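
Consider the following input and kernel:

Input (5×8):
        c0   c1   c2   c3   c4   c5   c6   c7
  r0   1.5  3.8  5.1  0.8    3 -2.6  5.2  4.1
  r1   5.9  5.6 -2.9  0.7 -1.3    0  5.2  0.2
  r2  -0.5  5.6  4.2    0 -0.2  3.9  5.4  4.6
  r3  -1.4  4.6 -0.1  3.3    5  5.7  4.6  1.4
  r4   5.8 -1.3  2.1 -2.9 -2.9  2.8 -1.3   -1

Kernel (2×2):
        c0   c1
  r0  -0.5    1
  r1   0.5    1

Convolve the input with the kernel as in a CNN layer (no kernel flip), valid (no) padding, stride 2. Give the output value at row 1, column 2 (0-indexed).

12.2

The receptive field on the input at this output position is [-0.2 3.9 / 5 5.7]. Elementwise product with the kernel and sum: -0.2·-0.5 + 3.9·1 + 5·0.5 + 5.7·1.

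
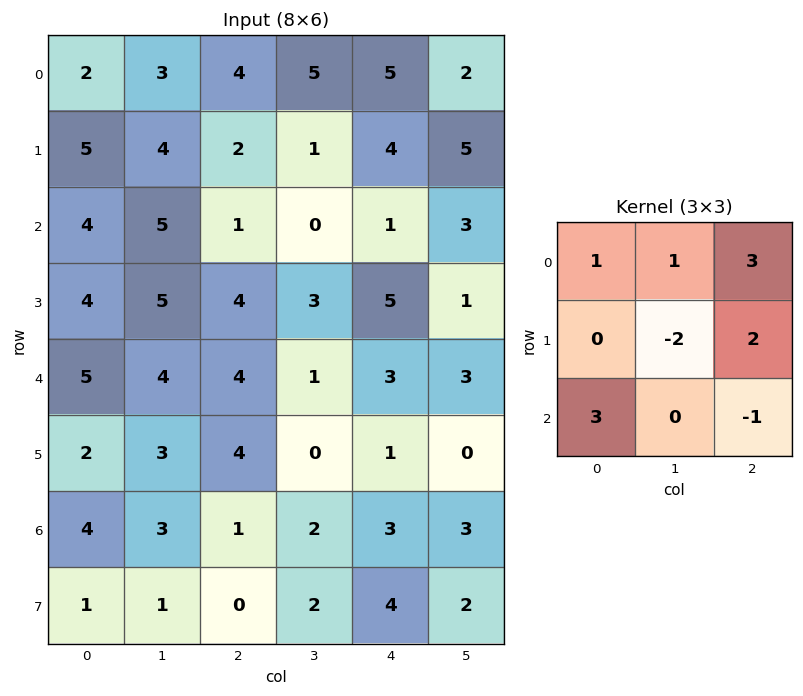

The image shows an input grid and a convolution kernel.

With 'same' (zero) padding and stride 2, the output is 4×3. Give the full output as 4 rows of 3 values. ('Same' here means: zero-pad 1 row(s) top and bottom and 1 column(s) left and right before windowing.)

Output[0,0]: The receptive field on the zero-padded input at this output position is [0 0 0 / 0 2 3 / 0 5 4]. Elementwise product with the kernel and sum: 0·1 + 0·1 + 0·3 + 2·-2 + 3·2 + 0·3 + 4·-1.

-2 13 -8
14 19 32
14 21 11
8 10 5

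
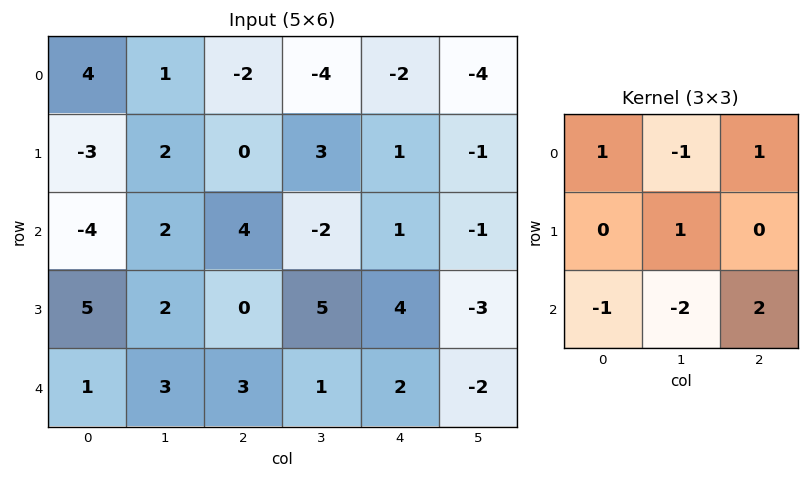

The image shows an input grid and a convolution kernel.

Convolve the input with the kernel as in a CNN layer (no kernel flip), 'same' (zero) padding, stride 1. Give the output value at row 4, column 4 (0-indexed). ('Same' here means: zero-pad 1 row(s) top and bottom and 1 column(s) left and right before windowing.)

The receptive field on the zero-padded input at this output position is [5 4 -3 / 1 2 -2 / 0 0 0]. Elementwise product with the kernel and sum: 5·1 + 4·-1 + -3·1 + 2·1 + 0·-1 + 0·-2 + 0·2.

0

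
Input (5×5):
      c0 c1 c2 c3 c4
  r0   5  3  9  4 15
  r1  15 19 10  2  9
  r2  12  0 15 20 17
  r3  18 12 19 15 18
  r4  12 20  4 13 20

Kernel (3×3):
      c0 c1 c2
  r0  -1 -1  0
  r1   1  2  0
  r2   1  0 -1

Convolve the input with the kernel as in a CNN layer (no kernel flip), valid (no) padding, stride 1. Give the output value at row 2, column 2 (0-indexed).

-2

The receptive field on the input at this output position is [15 20 17 / 19 15 18 / 4 13 20]. Elementwise product with the kernel and sum: 15·-1 + 20·-1 + 19·1 + 15·2 + 4·1 + 20·-1.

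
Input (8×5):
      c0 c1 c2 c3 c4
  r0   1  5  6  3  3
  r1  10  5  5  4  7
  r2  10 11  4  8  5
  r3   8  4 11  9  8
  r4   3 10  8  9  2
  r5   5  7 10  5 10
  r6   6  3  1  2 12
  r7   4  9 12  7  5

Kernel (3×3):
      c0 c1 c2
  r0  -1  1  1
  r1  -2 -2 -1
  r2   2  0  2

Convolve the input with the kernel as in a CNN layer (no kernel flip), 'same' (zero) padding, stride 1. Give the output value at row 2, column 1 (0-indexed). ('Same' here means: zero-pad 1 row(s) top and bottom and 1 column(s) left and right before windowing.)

The receptive field on the zero-padded input at this output position is [10 5 5 / 10 11 4 / 8 4 11]. Elementwise product with the kernel and sum: 10·-1 + 5·1 + 5·1 + 10·-2 + 11·-2 + 4·-1 + 8·2 + 11·2.

-8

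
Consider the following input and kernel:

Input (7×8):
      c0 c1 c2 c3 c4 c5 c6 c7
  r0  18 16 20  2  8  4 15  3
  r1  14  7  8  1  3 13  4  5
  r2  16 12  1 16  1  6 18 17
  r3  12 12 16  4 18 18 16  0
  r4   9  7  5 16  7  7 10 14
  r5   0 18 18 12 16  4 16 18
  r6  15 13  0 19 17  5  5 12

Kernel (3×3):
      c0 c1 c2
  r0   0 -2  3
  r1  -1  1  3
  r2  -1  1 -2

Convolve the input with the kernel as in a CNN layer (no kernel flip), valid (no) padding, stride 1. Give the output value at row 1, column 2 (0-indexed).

The receptive field on the input at this output position is [8 1 3 / 1 16 1 / 16 4 18]. Elementwise product with the kernel and sum: 1·-2 + 3·3 + 1·-1 + 16·1 + 1·3 + 16·-1 + 4·1 + 18·-2.

-23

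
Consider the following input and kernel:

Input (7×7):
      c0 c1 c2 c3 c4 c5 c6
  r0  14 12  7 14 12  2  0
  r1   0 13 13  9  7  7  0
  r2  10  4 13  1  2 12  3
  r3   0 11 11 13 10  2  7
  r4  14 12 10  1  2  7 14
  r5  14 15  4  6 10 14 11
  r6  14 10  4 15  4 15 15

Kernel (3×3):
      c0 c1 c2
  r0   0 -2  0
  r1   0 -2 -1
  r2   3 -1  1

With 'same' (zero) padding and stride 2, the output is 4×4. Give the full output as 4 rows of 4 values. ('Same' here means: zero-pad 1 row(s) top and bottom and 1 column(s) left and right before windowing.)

-27 7 1 21
-13 -18 1 -7
-39 4 -9 -11
-66 -31 -43 -52

Output[0,0]: The receptive field on the zero-padded input at this output position is [0 0 0 / 0 14 12 / 0 0 13]. Elementwise product with the kernel and sum: 0·-2 + 14·-2 + 12·-1 + 0·3 + 0·-1 + 13·1.
Output[0,1]: The receptive field on the zero-padded input at this output position is [0 0 0 / 12 7 14 / 13 13 9]. Elementwise product with the kernel and sum: 0·-2 + 7·-2 + 14·-1 + 13·3 + 13·-1 + 9·1.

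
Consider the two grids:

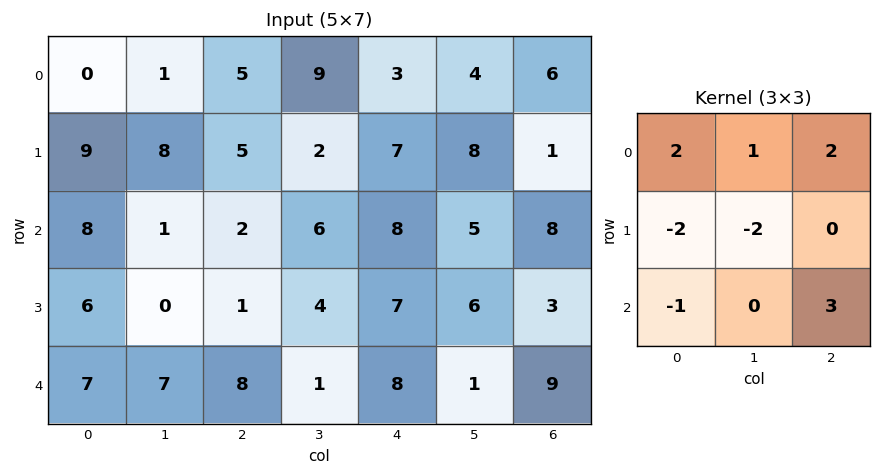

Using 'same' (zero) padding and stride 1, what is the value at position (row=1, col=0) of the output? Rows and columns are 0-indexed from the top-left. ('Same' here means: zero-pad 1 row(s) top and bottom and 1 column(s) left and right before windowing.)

The receptive field on the zero-padded input at this output position is [0 0 1 / 0 9 8 / 0 8 1]. Elementwise product with the kernel and sum: 0·2 + 0·1 + 1·2 + 0·-2 + 9·-2 + 0·-1 + 1·3.

-13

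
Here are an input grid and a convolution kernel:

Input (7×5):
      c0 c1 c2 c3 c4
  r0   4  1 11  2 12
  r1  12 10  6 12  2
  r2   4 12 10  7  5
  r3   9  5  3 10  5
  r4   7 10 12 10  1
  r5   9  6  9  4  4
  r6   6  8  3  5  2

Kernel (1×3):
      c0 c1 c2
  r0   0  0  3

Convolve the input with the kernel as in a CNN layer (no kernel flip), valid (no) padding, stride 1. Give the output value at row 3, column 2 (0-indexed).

The receptive field on the input at this output position is [3 10 5]. Elementwise product with the kernel and sum: 5·3.

15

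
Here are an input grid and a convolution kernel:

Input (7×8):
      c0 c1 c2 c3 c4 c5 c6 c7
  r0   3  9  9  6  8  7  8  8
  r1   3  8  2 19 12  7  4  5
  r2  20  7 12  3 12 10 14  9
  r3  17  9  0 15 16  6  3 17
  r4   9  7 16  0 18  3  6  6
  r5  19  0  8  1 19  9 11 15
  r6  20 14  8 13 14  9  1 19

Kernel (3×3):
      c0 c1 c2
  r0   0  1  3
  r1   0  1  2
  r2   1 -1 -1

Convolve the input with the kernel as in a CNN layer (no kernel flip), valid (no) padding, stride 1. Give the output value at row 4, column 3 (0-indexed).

The receptive field on the input at this output position is [0 18 3 / 1 19 9 / 13 14 9]. Elementwise product with the kernel and sum: 18·1 + 3·3 + 19·1 + 9·2 + 13·1 + 14·-1 + 9·-1.

54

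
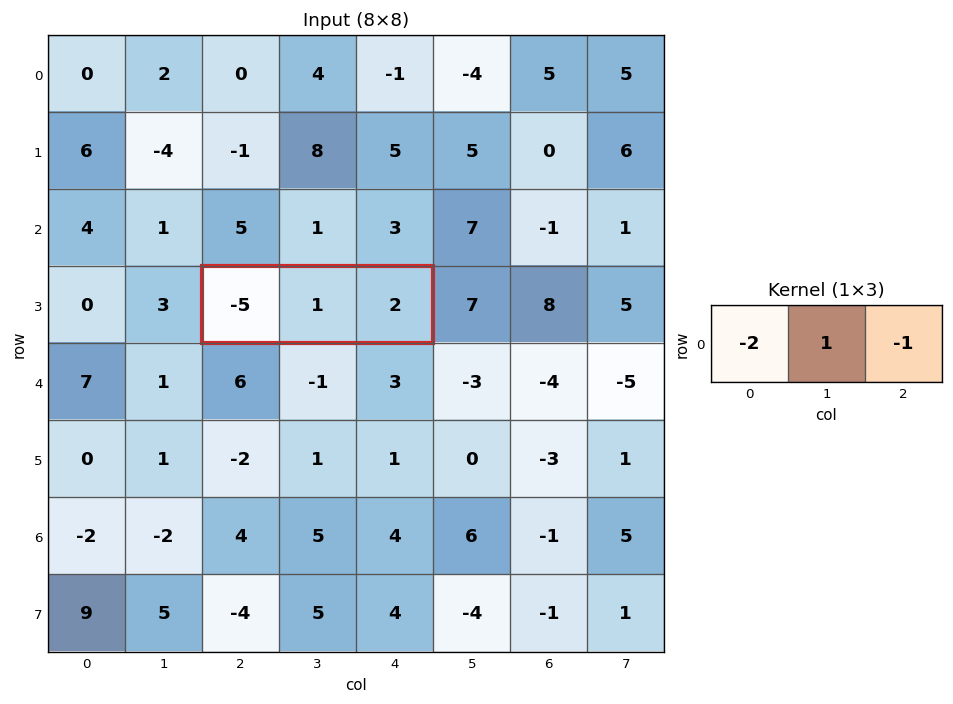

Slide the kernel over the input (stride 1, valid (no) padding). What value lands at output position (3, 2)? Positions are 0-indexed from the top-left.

The receptive field on the input at this output position is [-5 1 2]. Elementwise product with the kernel and sum: -5·-2 + 1·1 + 2·-1.

9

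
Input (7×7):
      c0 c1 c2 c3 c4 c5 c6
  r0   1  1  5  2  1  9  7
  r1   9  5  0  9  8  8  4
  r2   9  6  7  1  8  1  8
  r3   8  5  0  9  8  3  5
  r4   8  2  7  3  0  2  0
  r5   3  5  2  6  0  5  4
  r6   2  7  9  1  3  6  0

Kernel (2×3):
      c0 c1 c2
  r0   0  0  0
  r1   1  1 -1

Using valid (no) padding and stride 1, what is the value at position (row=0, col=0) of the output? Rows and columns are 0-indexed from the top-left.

The receptive field on the input at this output position is [1 1 5 / 9 5 0]. Elementwise product with the kernel and sum: 9·1 + 5·1 + 0·-1.

14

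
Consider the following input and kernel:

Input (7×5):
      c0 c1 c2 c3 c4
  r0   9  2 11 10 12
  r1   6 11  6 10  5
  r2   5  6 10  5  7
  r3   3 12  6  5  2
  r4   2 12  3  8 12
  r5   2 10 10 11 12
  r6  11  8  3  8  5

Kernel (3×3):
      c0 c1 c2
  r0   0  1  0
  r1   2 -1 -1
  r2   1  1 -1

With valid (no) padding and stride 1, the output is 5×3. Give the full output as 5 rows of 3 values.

Output[0,0]: The receptive field on the input at this output position is [9 2 11 / 6 11 6 / 5 6 10]. Elementwise product with the kernel and sum: 2·1 + 6·2 + 11·-1 + 6·-1 + 5·1 + 6·1 + 10·-1.
Output[0,1]: The receptive field on the input at this output position is [2 11 10 / 11 6 10 / 6 10 5]. Elementwise product with the kernel and sum: 11·1 + 11·2 + 6·-1 + 10·-1 + 6·1 + 10·1 + 5·-1.

-2 28 15
14 16 27
5 30 9
3 28 0
12 5 11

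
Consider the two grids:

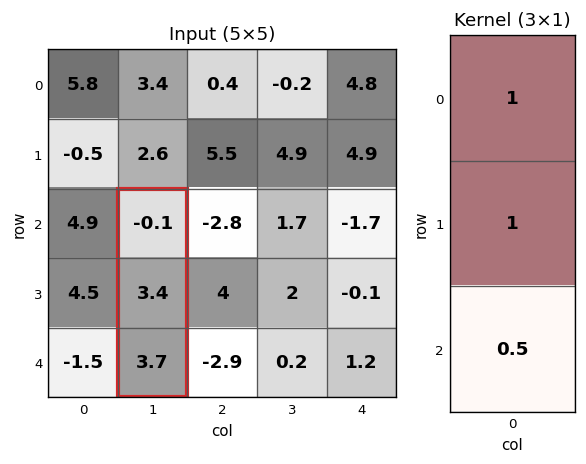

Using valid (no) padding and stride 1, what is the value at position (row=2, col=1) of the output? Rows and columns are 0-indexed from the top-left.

The receptive field on the input at this output position is [-0.1 / 3.4 / 3.7]. Elementwise product with the kernel and sum: -0.1·1 + 3.4·1 + 3.7·0.5.

5.15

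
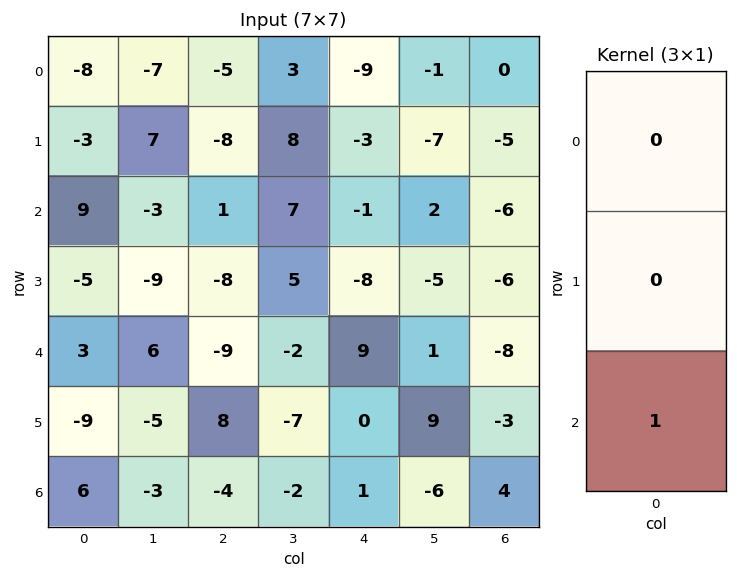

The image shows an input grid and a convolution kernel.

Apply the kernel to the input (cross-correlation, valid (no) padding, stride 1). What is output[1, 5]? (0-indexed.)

-5

The receptive field on the input at this output position is [-7 / 2 / -5]. Elementwise product with the kernel and sum: -5·1.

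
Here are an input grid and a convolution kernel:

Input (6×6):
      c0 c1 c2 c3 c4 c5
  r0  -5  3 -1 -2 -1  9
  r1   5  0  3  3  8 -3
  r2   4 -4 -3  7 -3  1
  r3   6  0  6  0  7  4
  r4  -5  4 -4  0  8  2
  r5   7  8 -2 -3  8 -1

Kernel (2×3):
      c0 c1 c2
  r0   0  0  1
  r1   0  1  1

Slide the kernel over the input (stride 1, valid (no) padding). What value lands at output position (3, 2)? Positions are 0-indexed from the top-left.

15

The receptive field on the input at this output position is [6 0 7 / -4 0 8]. Elementwise product with the kernel and sum: 7·1 + 0·1 + 8·1.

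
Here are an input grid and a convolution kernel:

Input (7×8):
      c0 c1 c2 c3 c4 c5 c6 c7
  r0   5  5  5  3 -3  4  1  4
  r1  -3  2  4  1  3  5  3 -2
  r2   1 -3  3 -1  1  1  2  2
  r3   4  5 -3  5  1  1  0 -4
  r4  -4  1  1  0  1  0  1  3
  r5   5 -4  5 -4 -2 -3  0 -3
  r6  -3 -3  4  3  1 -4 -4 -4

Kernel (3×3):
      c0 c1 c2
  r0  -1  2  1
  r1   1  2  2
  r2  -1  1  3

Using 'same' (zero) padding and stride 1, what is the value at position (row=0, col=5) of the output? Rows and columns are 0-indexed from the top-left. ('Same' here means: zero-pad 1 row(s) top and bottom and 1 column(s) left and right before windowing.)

The receptive field on the zero-padded input at this output position is [0 0 0 / -3 4 1 / 3 5 3]. Elementwise product with the kernel and sum: 0·-1 + 0·2 + 0·1 + -3·1 + 4·2 + 1·2 + 3·-1 + 5·1 + 3·3.

18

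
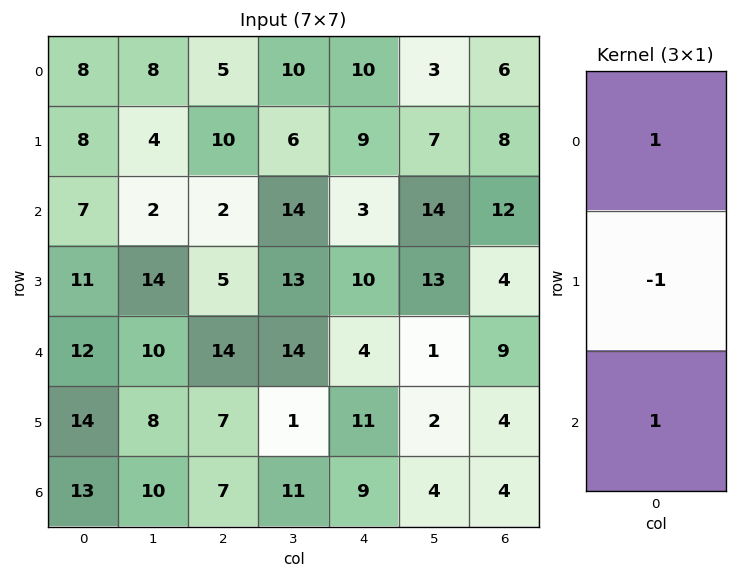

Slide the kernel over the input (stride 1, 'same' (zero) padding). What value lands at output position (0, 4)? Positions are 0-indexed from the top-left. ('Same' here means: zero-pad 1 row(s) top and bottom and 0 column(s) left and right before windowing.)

-1

The receptive field on the zero-padded input at this output position is [0 / 10 / 9]. Elementwise product with the kernel and sum: 0·1 + 10·-1 + 9·1.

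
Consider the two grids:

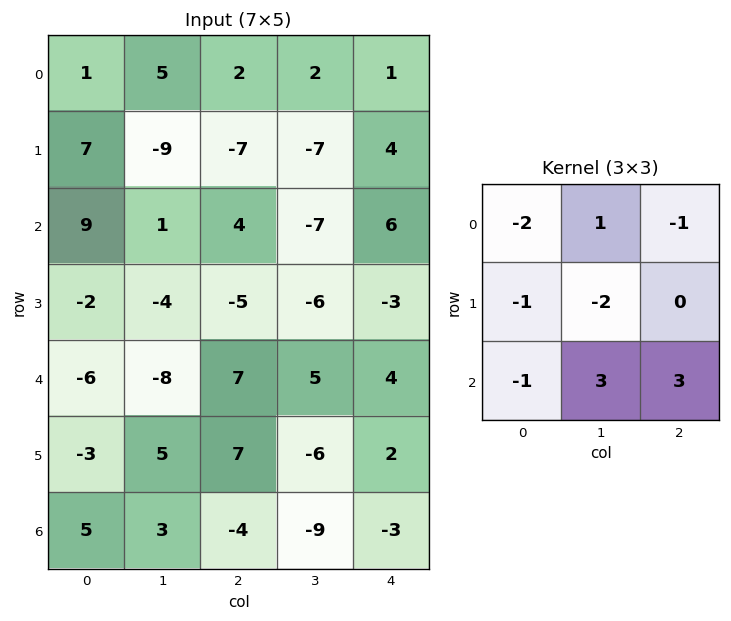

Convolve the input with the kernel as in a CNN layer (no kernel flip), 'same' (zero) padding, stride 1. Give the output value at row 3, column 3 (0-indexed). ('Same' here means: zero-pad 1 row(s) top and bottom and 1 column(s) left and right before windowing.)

16

The receptive field on the zero-padded input at this output position is [4 -7 6 / -5 -6 -3 / 7 5 4]. Elementwise product with the kernel and sum: 4·-2 + -7·1 + 6·-1 + -5·-1 + -6·-2 + 7·-1 + 5·3 + 4·3.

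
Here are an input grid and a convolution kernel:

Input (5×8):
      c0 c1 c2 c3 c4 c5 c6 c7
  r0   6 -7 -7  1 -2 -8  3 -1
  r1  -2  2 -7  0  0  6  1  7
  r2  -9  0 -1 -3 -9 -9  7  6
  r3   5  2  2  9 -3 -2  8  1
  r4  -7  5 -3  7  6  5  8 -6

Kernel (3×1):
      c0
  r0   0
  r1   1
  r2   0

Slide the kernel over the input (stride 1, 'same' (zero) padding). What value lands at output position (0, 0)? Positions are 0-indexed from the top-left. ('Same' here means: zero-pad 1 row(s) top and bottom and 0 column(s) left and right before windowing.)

The receptive field on the zero-padded input at this output position is [0 / 6 / -2]. Elementwise product with the kernel and sum: 6·1.

6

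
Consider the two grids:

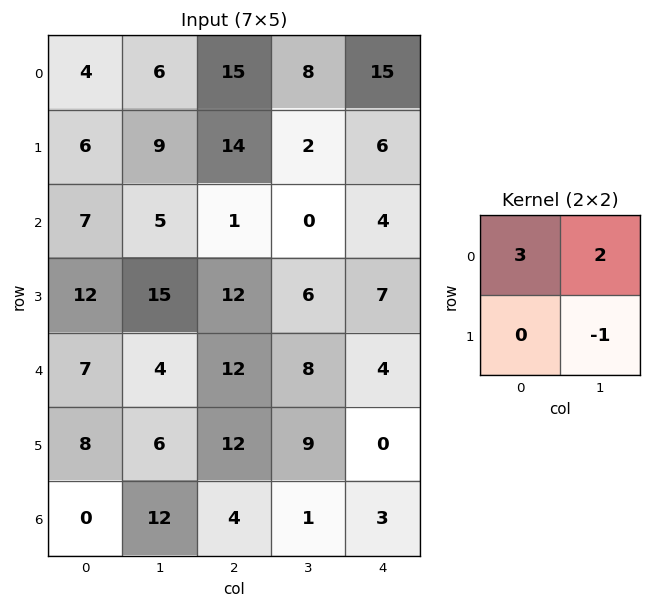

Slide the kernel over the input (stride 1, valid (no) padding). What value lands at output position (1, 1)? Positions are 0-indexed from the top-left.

54

The receptive field on the input at this output position is [9 14 / 5 1]. Elementwise product with the kernel and sum: 9·3 + 14·2 + 1·-1.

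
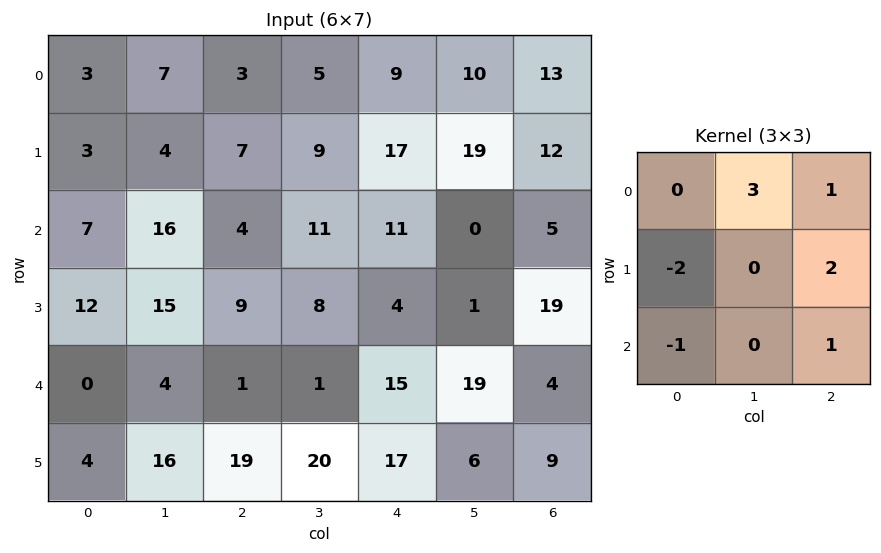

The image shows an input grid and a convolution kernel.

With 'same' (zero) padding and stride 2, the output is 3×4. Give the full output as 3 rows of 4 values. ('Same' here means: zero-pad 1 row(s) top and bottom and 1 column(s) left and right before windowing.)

Output[0,0]: The receptive field on the zero-padded input at this output position is [0 0 0 / 0 3 7 / 0 3 4]. Elementwise product with the kernel and sum: 0·3 + 0·1 + 0·-2 + 7·2 + 0·-1 + 4·1.
Output[0,1]: The receptive field on the zero-padded input at this output position is [0 0 0 / 7 3 5 / 4 7 9]. Elementwise product with the kernel and sum: 0·3 + 0·1 + 7·-2 + 5·2 + 4·-1 + 9·1.

18 1 20 -39
60 13 41 35
75 33 35 13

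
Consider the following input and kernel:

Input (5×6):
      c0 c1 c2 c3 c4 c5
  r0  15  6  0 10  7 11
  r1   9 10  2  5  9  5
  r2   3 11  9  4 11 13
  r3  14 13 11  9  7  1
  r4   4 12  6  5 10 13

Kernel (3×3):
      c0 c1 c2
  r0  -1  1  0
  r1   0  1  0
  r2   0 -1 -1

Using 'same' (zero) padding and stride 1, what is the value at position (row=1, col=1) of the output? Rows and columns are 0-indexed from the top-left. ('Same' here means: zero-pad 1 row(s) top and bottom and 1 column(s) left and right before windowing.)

-19

The receptive field on the zero-padded input at this output position is [15 6 0 / 9 10 2 / 3 11 9]. Elementwise product with the kernel and sum: 15·-1 + 6·1 + 10·1 + 11·-1 + 9·-1.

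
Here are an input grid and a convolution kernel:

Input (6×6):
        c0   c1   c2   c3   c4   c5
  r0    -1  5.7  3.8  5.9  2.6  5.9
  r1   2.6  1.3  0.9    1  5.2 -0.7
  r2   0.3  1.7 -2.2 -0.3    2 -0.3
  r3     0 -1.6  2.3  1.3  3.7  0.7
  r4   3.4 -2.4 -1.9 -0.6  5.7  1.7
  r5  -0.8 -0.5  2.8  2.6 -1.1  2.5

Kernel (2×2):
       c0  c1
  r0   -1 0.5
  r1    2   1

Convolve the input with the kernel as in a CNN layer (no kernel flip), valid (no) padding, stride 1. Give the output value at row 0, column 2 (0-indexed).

The receptive field on the input at this output position is [3.8 5.9 / 0.9 1]. Elementwise product with the kernel and sum: 3.8·-1 + 5.9·0.5 + 0.9·2 + 1·1.

1.95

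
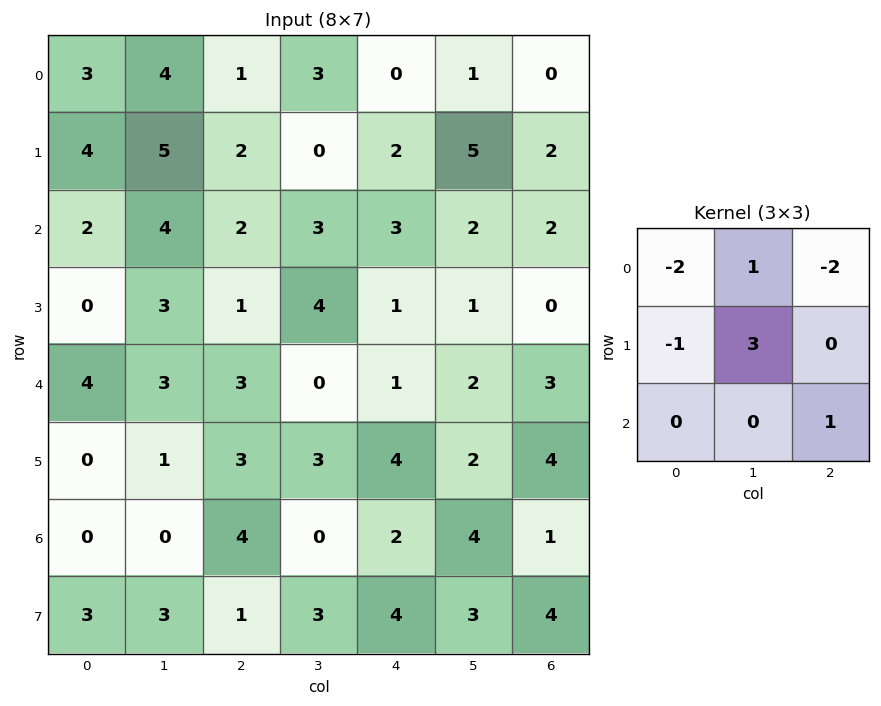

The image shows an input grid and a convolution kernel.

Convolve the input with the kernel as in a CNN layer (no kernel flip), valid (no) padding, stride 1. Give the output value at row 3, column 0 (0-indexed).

9

The receptive field on the input at this output position is [0 3 1 / 4 3 3 / 0 1 3]. Elementwise product with the kernel and sum: 0·-2 + 3·1 + 1·-2 + 4·-1 + 3·3 + 3·1.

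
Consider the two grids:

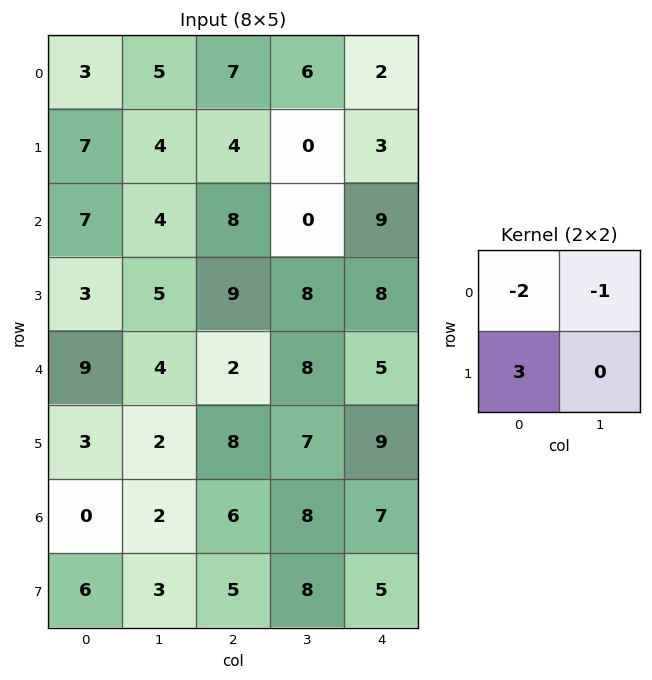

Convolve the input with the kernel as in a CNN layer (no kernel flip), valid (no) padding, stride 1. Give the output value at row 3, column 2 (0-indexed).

The receptive field on the input at this output position is [9 8 / 2 8]. Elementwise product with the kernel and sum: 9·-2 + 8·-1 + 2·3.

-20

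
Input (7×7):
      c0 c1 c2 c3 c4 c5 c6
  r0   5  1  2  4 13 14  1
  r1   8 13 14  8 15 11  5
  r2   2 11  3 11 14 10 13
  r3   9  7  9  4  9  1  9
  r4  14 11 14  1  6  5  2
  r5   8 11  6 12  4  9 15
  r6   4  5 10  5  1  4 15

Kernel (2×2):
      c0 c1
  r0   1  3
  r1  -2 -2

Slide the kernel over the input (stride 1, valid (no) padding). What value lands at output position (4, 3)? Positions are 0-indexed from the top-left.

-13

The receptive field on the input at this output position is [1 6 / 12 4]. Elementwise product with the kernel and sum: 1·1 + 6·3 + 12·-2 + 4·-2.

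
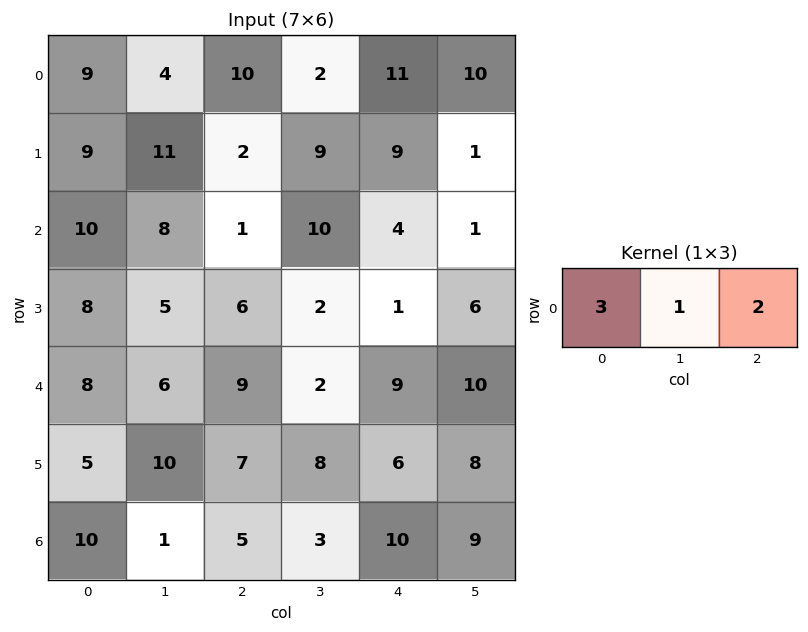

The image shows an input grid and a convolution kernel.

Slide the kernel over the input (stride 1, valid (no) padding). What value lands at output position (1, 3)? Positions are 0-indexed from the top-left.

38

The receptive field on the input at this output position is [9 9 1]. Elementwise product with the kernel and sum: 9·3 + 9·1 + 1·2.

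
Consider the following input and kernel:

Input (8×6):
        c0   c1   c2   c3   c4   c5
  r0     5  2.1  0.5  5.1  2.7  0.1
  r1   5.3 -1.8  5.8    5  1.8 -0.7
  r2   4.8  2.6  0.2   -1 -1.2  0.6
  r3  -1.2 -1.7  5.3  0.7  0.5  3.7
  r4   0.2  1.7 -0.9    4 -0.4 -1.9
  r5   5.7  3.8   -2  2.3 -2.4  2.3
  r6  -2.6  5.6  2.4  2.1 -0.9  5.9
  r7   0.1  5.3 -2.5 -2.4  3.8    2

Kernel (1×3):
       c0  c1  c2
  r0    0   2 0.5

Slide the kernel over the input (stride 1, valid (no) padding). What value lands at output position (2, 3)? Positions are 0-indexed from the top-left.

-2.1

The receptive field on the input at this output position is [-1 -1.2 0.6]. Elementwise product with the kernel and sum: -1.2·2 + 0.6·0.5.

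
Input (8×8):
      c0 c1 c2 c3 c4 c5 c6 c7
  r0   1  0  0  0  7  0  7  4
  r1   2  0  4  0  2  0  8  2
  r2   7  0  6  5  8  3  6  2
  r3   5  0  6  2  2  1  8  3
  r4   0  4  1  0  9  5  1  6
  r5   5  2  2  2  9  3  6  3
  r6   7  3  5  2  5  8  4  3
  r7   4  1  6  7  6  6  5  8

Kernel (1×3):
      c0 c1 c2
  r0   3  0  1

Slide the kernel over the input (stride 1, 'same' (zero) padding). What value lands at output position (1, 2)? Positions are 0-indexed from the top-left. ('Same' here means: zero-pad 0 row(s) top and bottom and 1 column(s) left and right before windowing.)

The receptive field on the zero-padded input at this output position is [0 4 0]. Elementwise product with the kernel and sum: 0·3 + 0·1.

0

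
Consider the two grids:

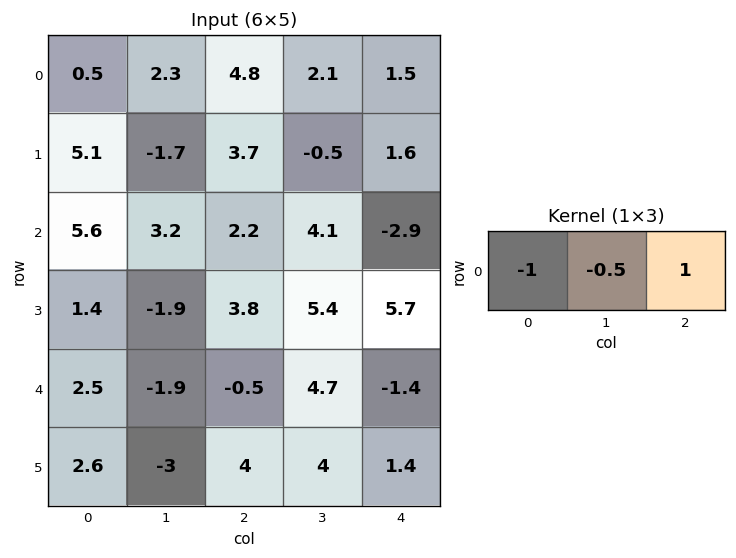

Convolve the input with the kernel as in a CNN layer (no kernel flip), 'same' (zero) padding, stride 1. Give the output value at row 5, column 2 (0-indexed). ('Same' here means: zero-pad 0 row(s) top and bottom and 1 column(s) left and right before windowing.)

The receptive field on the zero-padded input at this output position is [-3 4 4]. Elementwise product with the kernel and sum: -3·-1 + 4·-0.5 + 4·1.

5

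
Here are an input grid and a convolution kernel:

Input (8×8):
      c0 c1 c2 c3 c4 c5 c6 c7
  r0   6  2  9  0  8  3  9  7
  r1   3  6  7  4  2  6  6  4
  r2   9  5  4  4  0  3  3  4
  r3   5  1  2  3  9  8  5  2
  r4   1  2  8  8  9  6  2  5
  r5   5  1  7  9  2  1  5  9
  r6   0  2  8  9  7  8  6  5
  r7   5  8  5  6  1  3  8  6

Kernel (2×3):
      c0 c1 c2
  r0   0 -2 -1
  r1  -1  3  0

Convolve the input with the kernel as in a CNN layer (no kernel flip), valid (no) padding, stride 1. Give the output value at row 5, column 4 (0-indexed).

10

The receptive field on the input at this output position is [2 1 5 / 7 8 6]. Elementwise product with the kernel and sum: 1·-2 + 5·-1 + 7·-1 + 8·3.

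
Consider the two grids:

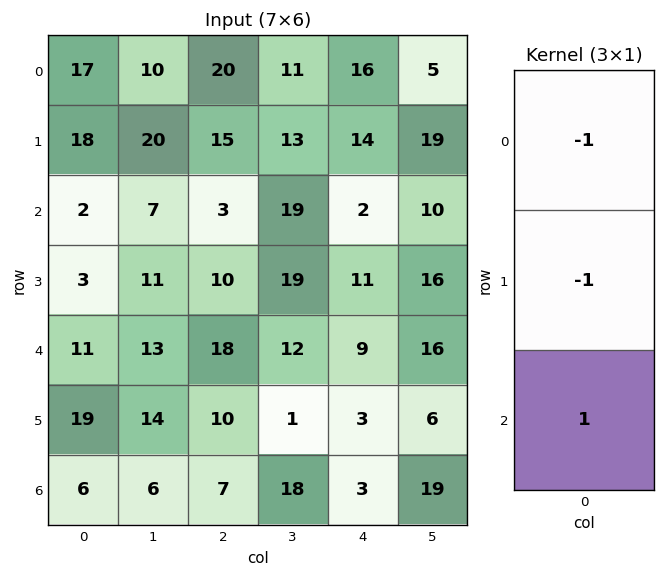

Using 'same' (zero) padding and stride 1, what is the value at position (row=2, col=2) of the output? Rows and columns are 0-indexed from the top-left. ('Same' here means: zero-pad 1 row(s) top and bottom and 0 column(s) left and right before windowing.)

The receptive field on the zero-padded input at this output position is [15 / 3 / 10]. Elementwise product with the kernel and sum: 15·-1 + 3·-1 + 10·1.

-8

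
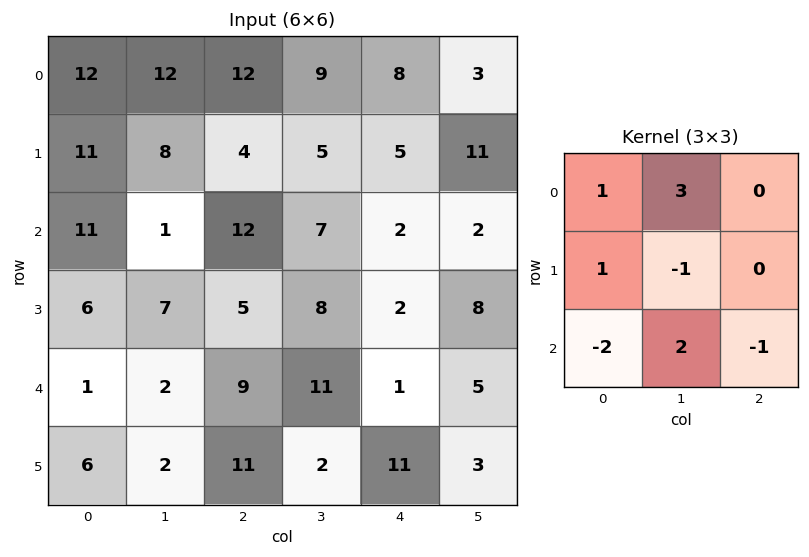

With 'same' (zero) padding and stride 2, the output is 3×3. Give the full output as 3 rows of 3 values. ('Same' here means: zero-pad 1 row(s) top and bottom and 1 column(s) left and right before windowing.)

2 -13 -10
27 -3 5
27 31 39

Output[0,0]: The receptive field on the zero-padded input at this output position is [0 0 0 / 0 12 12 / 0 11 8]. Elementwise product with the kernel and sum: 0·1 + 0·3 + 0·1 + 12·-1 + 0·-2 + 11·2 + 8·-1.
Output[0,1]: The receptive field on the zero-padded input at this output position is [0 0 0 / 12 12 9 / 8 4 5]. Elementwise product with the kernel and sum: 0·1 + 0·3 + 12·1 + 12·-1 + 8·-2 + 4·2 + 5·-1.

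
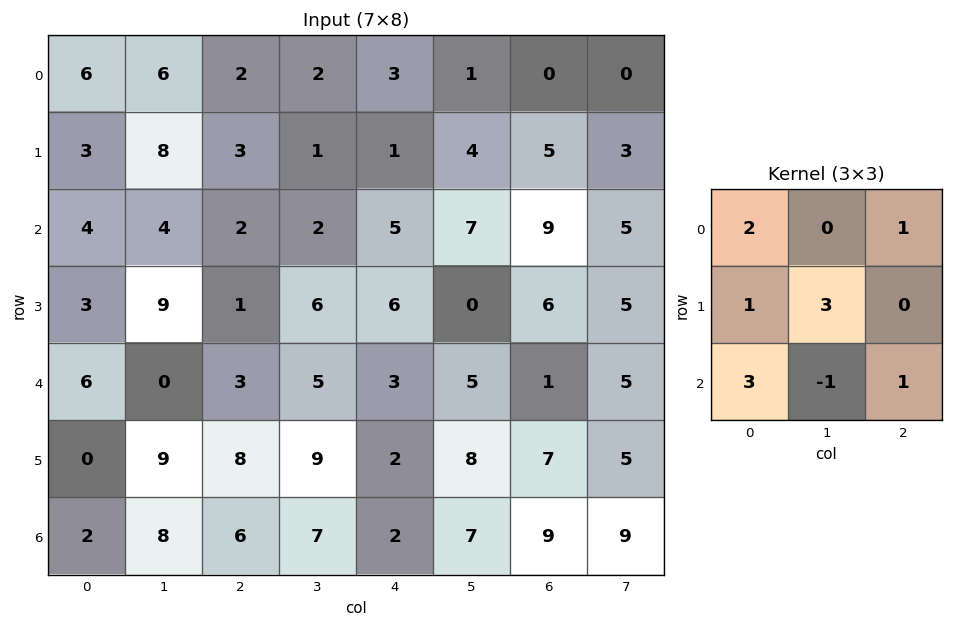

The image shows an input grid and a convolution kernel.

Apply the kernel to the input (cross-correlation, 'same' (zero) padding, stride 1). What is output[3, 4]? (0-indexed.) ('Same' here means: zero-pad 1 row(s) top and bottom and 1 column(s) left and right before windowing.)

52

The receptive field on the zero-padded input at this output position is [2 5 7 / 6 6 0 / 5 3 5]. Elementwise product with the kernel and sum: 2·2 + 7·1 + 6·1 + 6·3 + 5·3 + 3·-1 + 5·1.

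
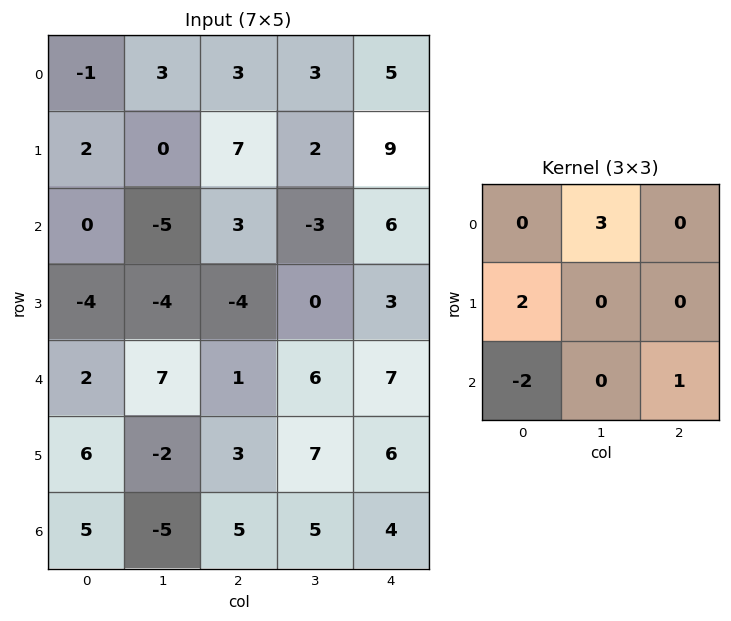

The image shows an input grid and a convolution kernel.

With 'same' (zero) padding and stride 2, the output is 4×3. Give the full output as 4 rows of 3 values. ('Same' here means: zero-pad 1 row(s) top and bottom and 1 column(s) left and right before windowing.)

Output[0,0]: The receptive field on the zero-padded input at this output position is [0 0 0 / 0 -1 3 / 0 2 0]. Elementwise product with the kernel and sum: 0·3 + 0·2 + 0·-2 + 0·1.
Output[0,1]: The receptive field on the zero-padded input at this output position is [0 0 0 / 3 3 3 / 0 7 2]. Elementwise product with the kernel and sum: 0·3 + 3·2 + 0·-2 + 2·1.

0 8 2
2 19 21
-14 13 7
18 -1 28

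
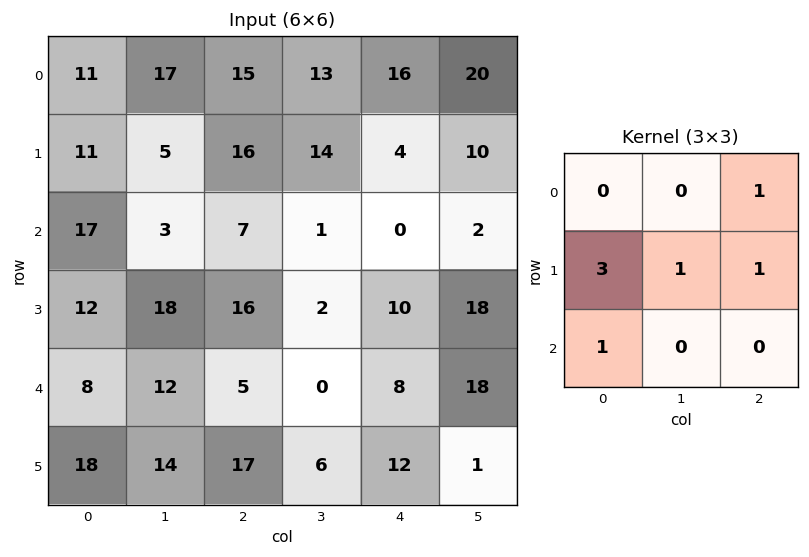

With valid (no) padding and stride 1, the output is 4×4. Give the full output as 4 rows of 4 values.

86 61 89 77
89 49 42 17
85 85 65 36
75 57 50 50

Output[0,0]: The receptive field on the input at this output position is [11 17 15 / 11 5 16 / 17 3 7]. Elementwise product with the kernel and sum: 15·1 + 11·3 + 5·1 + 16·1 + 17·1.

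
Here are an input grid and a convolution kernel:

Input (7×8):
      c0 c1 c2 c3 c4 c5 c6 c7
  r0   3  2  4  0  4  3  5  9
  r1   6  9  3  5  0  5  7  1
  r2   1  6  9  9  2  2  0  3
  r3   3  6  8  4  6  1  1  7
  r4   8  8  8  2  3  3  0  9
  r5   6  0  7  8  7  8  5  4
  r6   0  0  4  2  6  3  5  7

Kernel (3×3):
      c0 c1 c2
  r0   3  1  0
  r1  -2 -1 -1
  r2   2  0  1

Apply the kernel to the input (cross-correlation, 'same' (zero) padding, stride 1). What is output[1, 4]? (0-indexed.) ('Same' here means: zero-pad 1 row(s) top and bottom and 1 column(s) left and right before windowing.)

The receptive field on the zero-padded input at this output position is [0 4 3 / 5 0 5 / 9 2 2]. Elementwise product with the kernel and sum: 0·3 + 4·1 + 5·-2 + 0·-1 + 5·-1 + 9·2 + 2·1.

9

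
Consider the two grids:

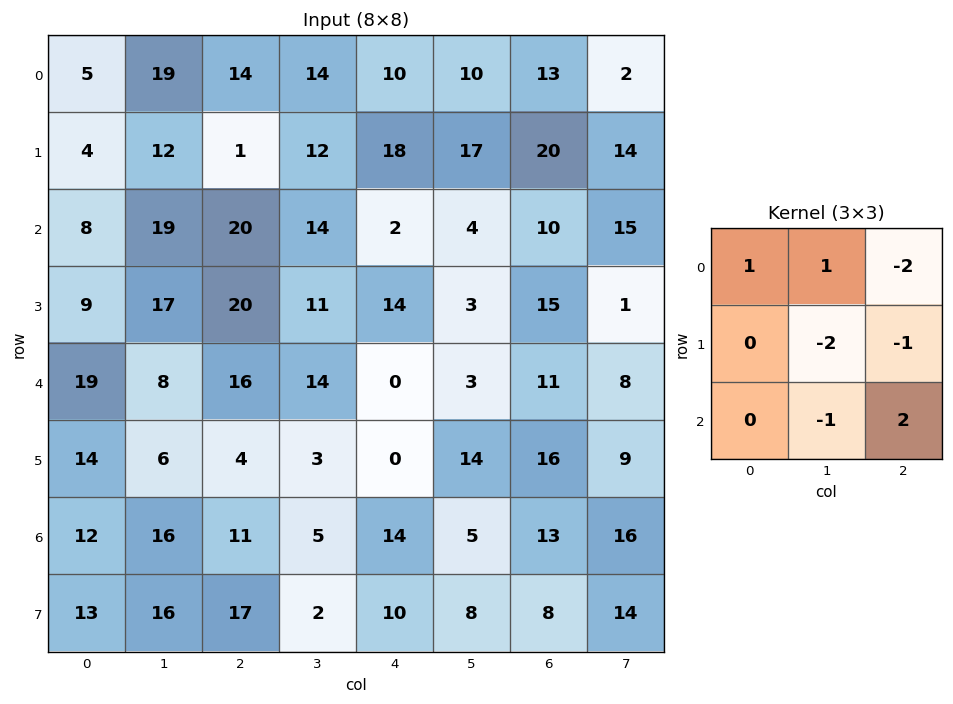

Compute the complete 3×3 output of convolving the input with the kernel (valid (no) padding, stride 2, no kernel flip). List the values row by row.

-8 -44 -44
-43 -20 -16
-15 47 -42

Output[0,0]: The receptive field on the input at this output position is [5 19 14 / 4 12 1 / 8 19 20]. Elementwise product with the kernel and sum: 5·1 + 19·1 + 14·-2 + 12·-2 + 1·-1 + 19·-1 + 20·2.
Output[0,1]: The receptive field on the input at this output position is [14 14 10 / 1 12 18 / 20 14 2]. Elementwise product with the kernel and sum: 14·1 + 14·1 + 10·-2 + 12·-2 + 18·-1 + 14·-1 + 2·2.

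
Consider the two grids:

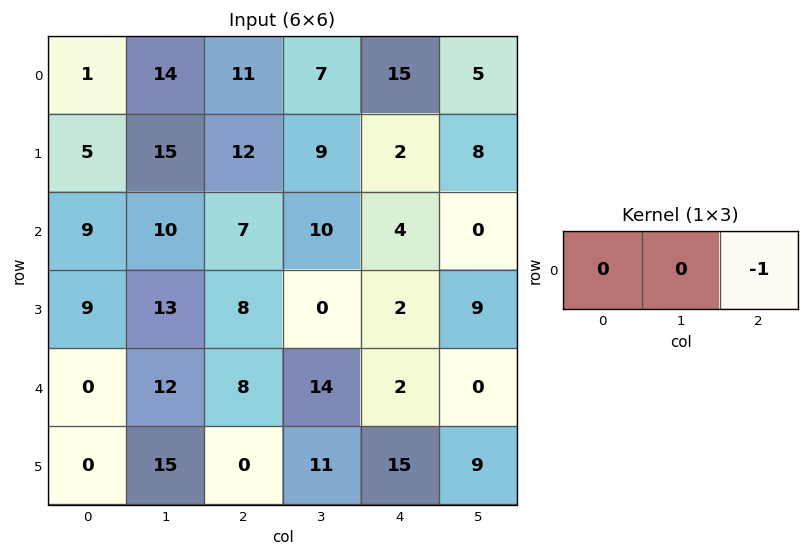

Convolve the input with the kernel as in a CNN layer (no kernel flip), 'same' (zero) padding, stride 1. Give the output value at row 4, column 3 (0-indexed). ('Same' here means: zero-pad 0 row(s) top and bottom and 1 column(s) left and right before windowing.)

-2

The receptive field on the zero-padded input at this output position is [8 14 2]. Elementwise product with the kernel and sum: 2·-1.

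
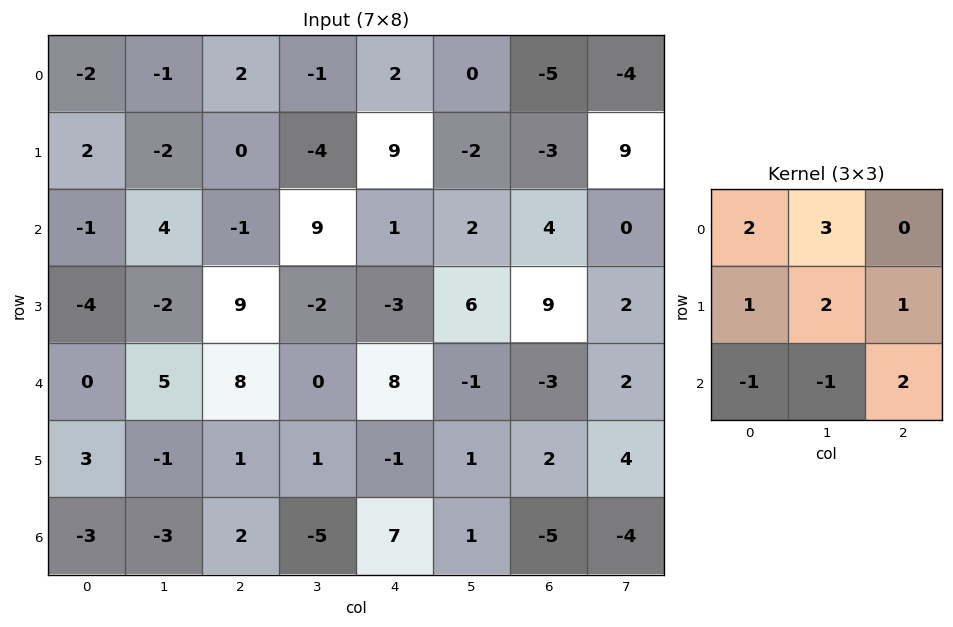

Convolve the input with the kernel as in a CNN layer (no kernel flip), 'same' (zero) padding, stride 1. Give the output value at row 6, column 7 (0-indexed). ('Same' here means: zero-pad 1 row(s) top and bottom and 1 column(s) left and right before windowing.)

The receptive field on the zero-padded input at this output position is [2 4 0 / -5 -4 0 / 0 0 0]. Elementwise product with the kernel and sum: 2·2 + 4·3 + -5·1 + -4·2 + 0·1 + 0·-1 + 0·-1 + 0·2.

3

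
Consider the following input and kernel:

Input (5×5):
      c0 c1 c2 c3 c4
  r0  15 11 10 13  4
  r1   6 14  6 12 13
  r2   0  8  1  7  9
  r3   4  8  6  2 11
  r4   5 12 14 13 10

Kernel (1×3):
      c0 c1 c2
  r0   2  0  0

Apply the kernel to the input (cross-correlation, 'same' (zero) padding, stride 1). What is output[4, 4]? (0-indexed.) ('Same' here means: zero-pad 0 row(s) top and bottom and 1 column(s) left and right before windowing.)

The receptive field on the zero-padded input at this output position is [13 10 0]. Elementwise product with the kernel and sum: 13·2.

26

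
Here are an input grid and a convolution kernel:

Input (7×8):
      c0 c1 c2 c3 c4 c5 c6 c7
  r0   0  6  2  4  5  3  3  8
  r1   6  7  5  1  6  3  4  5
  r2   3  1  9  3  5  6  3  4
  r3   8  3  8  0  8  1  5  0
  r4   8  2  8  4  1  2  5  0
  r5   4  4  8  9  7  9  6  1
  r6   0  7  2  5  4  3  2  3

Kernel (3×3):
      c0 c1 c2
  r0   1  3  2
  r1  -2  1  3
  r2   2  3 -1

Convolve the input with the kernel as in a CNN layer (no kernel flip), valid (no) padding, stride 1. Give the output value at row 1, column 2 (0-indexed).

The receptive field on the input at this output position is [5 1 6 / 9 3 5 / 8 0 8]. Elementwise product with the kernel and sum: 5·1 + 1·3 + 6·2 + 9·-2 + 3·1 + 5·3 + 8·2 + 0·3 + 8·-1.

28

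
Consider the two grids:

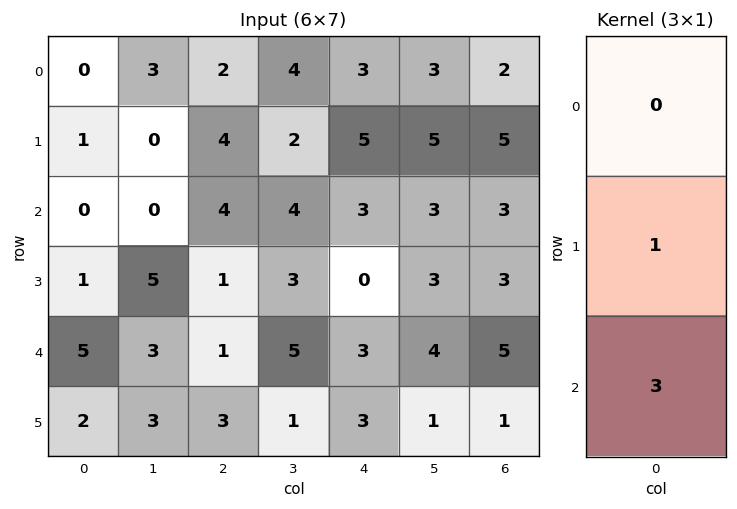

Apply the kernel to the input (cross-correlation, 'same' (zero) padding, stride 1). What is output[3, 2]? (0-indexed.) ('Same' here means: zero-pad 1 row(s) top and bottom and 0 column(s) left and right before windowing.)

4

The receptive field on the zero-padded input at this output position is [4 / 1 / 1]. Elementwise product with the kernel and sum: 1·1 + 1·3.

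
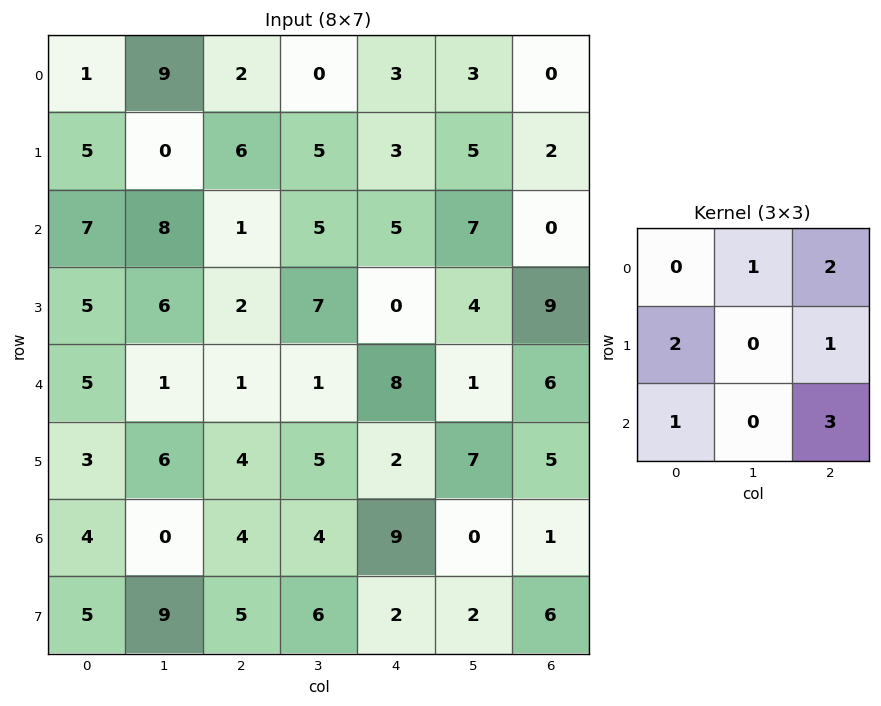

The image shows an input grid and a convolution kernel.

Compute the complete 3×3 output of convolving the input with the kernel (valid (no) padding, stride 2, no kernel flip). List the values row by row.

Output[0,0]: The receptive field on the input at this output position is [1 9 2 / 5 0 6 / 7 8 1]. Elementwise product with the kernel and sum: 9·1 + 2·2 + 5·2 + 6·1 + 7·1 + 1·3.

39 37 16
30 44 42
29 58 34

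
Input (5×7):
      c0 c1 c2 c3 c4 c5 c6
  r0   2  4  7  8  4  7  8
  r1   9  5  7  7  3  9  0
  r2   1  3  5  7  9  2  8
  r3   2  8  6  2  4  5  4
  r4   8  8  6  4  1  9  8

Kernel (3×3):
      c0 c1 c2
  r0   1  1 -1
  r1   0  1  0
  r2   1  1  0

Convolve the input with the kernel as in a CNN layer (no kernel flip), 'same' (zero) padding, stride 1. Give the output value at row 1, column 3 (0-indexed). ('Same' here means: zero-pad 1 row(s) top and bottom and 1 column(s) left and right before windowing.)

The receptive field on the zero-padded input at this output position is [7 8 4 / 7 7 3 / 5 7 9]. Elementwise product with the kernel and sum: 7·1 + 8·1 + 4·-1 + 7·1 + 5·1 + 7·1.

30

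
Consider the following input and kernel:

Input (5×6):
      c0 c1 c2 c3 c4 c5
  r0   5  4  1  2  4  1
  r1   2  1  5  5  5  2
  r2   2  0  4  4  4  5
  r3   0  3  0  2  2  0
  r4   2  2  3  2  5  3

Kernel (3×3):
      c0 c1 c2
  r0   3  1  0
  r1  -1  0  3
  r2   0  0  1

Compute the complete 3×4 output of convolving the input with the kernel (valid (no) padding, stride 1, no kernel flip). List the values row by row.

36 31 19 16
17 22 30 31
9 9 27 17

Output[0,0]: The receptive field on the input at this output position is [5 4 1 / 2 1 5 / 2 0 4]. Elementwise product with the kernel and sum: 5·3 + 4·1 + 2·-1 + 5·3 + 4·1.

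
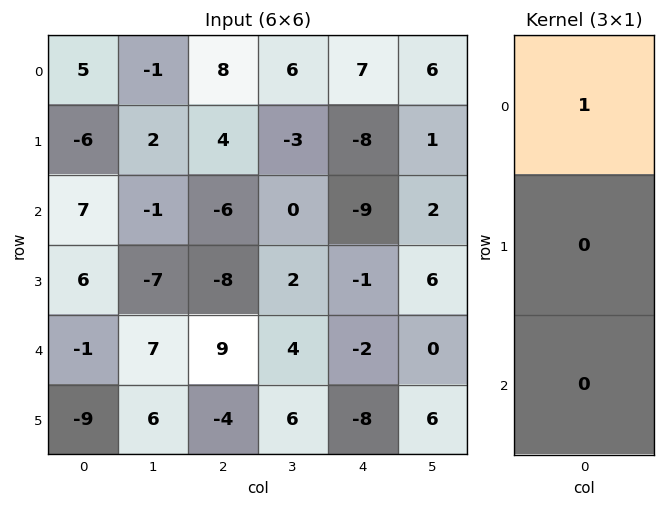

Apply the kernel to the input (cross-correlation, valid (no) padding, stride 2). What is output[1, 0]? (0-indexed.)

7

The receptive field on the input at this output position is [7 / 6 / -1]. Elementwise product with the kernel and sum: 7·1.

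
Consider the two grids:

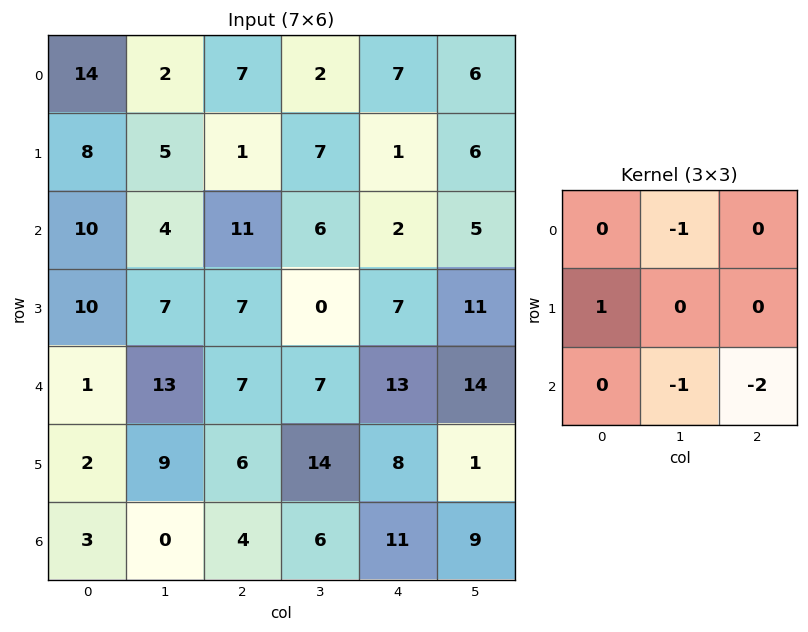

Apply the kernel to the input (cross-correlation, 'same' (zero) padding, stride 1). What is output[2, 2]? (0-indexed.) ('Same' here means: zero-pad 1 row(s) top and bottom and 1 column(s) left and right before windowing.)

-4

The receptive field on the zero-padded input at this output position is [5 1 7 / 4 11 6 / 7 7 0]. Elementwise product with the kernel and sum: 1·-1 + 4·1 + 7·-1 + 0·-2.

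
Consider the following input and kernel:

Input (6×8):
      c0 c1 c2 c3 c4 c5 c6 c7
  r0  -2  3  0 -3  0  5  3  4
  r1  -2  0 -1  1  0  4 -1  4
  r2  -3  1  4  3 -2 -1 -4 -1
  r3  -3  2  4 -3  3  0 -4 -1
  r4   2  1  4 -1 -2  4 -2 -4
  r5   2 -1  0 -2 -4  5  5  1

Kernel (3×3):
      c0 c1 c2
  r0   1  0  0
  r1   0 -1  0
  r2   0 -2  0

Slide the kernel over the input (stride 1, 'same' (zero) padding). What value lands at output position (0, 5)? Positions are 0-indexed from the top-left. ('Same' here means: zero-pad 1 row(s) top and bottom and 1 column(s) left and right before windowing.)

The receptive field on the zero-padded input at this output position is [0 0 0 / 0 5 3 / 0 4 -1]. Elementwise product with the kernel and sum: 0·1 + 5·-1 + 4·-2.

-13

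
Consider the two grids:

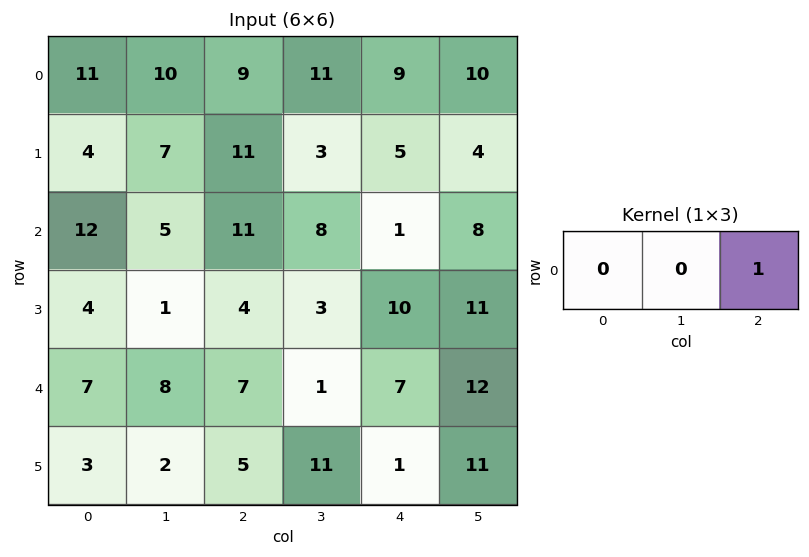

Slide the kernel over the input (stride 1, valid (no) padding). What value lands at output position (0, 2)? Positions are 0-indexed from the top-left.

The receptive field on the input at this output position is [9 11 9]. Elementwise product with the kernel and sum: 9·1.

9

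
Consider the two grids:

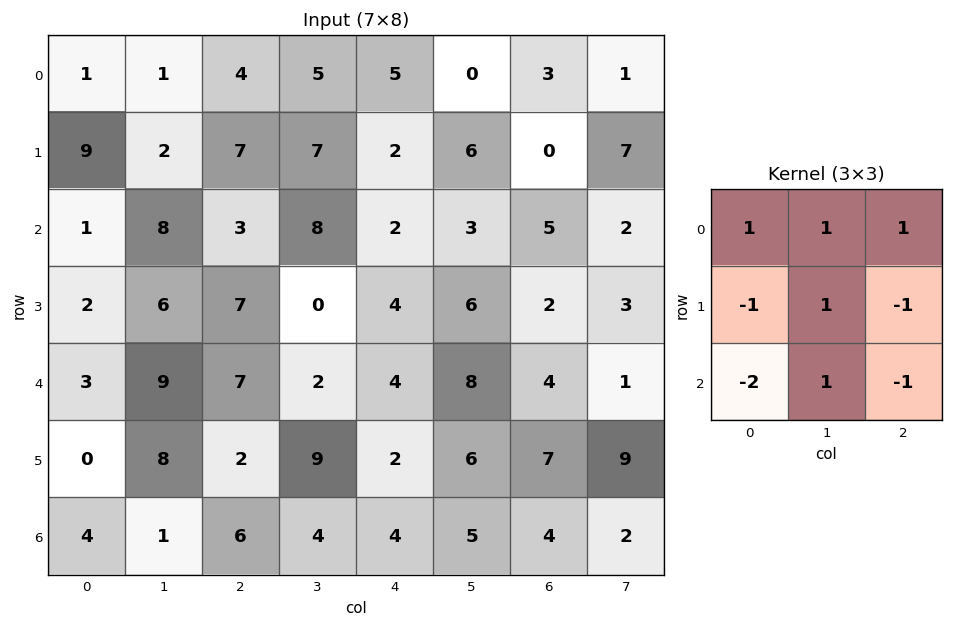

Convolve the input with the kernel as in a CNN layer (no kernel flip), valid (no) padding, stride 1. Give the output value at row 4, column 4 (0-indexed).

6

The receptive field on the input at this output position is [4 8 4 / 2 6 7 / 4 5 4]. Elementwise product with the kernel and sum: 4·1 + 8·1 + 4·1 + 2·-1 + 6·1 + 7·-1 + 4·-2 + 5·1 + 4·-1.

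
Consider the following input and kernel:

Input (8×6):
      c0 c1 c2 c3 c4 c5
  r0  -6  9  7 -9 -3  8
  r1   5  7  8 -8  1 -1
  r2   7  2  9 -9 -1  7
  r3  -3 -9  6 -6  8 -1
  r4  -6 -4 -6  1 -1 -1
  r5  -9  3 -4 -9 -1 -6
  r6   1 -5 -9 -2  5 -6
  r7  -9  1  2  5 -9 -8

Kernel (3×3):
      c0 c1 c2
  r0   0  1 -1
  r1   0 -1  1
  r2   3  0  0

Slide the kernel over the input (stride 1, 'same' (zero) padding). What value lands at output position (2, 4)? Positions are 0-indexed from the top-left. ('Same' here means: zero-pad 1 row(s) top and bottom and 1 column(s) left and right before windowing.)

-8

The receptive field on the zero-padded input at this output position is [-8 1 -1 / -9 -1 7 / -6 8 -1]. Elementwise product with the kernel and sum: 1·1 + -1·-1 + -1·-1 + 7·1 + -6·3.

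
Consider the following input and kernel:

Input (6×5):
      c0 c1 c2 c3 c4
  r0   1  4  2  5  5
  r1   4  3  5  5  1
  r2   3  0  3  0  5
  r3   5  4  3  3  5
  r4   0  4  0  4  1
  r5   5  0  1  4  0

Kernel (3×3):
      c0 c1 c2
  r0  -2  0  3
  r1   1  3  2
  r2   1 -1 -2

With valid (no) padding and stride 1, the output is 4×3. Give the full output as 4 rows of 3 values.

24 32 26
11 13 -4
22 15 25
14 4 20

Output[0,0]: The receptive field on the input at this output position is [1 4 2 / 4 3 5 / 3 0 3]. Elementwise product with the kernel and sum: 1·-2 + 2·3 + 4·1 + 3·3 + 5·2 + 3·1 + 0·-1 + 3·-2.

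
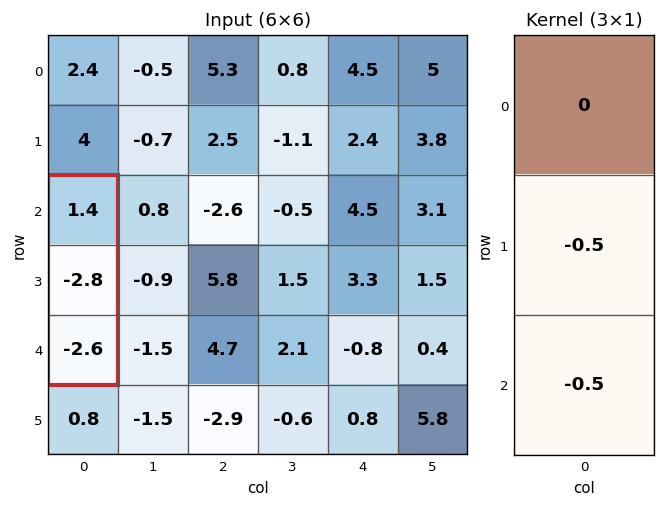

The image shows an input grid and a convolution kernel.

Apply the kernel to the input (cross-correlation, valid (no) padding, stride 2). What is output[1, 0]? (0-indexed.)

2.7

The receptive field on the input at this output position is [1.4 / -2.8 / -2.6]. Elementwise product with the kernel and sum: -2.8·-0.5 + -2.6·-0.5.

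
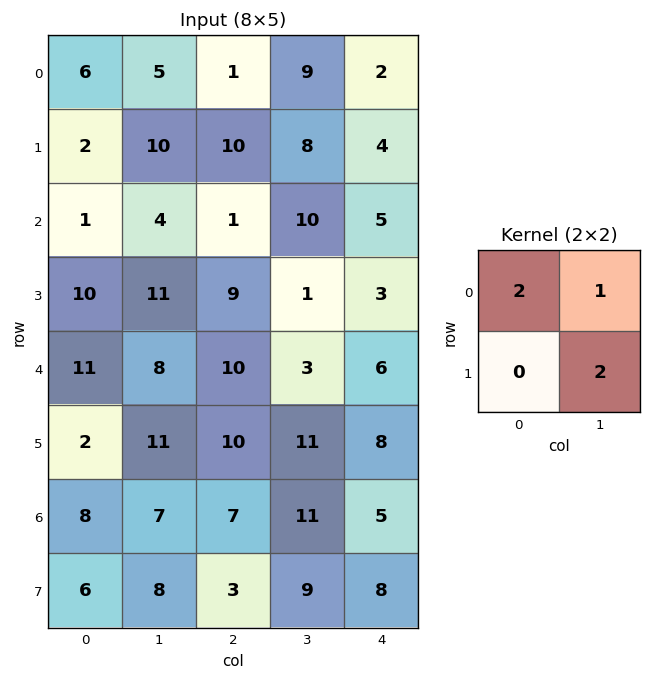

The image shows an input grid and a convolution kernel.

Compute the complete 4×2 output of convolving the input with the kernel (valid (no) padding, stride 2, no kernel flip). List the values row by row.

37 27
28 14
52 45
39 43

Output[0,0]: The receptive field on the input at this output position is [6 5 / 2 10]. Elementwise product with the kernel and sum: 6·2 + 5·1 + 10·2.
Output[0,1]: The receptive field on the input at this output position is [1 9 / 10 8]. Elementwise product with the kernel and sum: 1·2 + 9·1 + 8·2.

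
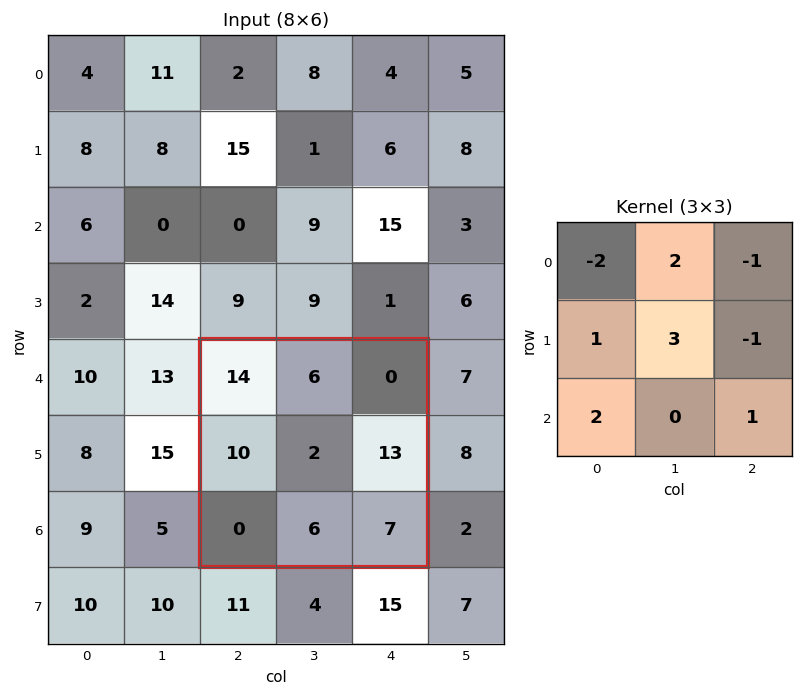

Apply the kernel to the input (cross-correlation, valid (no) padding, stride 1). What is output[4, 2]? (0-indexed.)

The receptive field on the input at this output position is [14 6 0 / 10 2 13 / 0 6 7]. Elementwise product with the kernel and sum: 14·-2 + 6·2 + 0·-1 + 10·1 + 2·3 + 13·-1 + 0·2 + 7·1.

-6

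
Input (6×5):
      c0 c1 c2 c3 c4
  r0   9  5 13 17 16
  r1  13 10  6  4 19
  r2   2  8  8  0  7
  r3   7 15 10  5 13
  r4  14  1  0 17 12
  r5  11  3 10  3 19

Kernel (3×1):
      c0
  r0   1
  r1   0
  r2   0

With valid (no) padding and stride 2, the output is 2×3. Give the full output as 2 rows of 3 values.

9 13 16
2 8 7

Output[0,0]: The receptive field on the input at this output position is [9 / 13 / 2]. Elementwise product with the kernel and sum: 9·1.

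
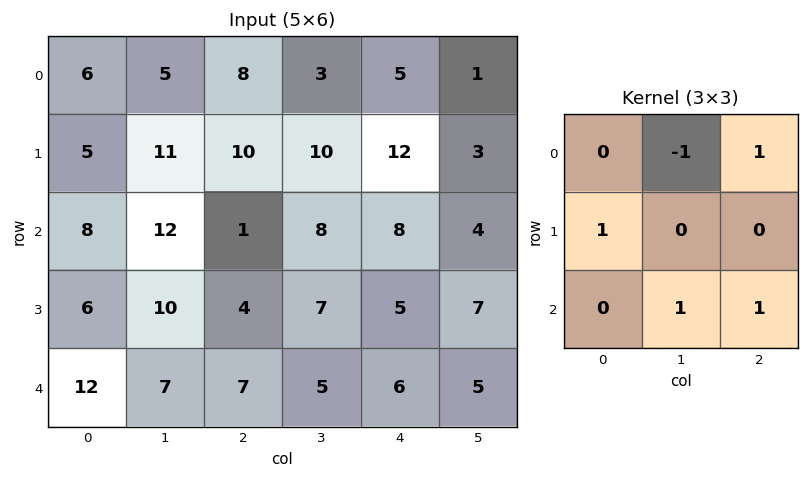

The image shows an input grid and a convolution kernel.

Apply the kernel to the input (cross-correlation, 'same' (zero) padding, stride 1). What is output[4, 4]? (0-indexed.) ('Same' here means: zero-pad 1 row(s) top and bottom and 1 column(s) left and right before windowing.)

The receptive field on the zero-padded input at this output position is [7 5 7 / 5 6 5 / 0 0 0]. Elementwise product with the kernel and sum: 5·-1 + 7·1 + 5·1 + 0·1 + 0·1.

7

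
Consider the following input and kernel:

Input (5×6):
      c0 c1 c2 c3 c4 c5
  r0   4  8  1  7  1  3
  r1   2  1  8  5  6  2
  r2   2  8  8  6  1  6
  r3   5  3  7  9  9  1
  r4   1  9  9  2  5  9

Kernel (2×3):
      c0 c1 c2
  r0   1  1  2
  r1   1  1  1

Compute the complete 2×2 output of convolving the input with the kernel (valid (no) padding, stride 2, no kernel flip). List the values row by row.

Output[0,0]: The receptive field on the input at this output position is [4 8 1 / 2 1 8]. Elementwise product with the kernel and sum: 4·1 + 8·1 + 1·2 + 2·1 + 1·1 + 8·1.

25 29
41 41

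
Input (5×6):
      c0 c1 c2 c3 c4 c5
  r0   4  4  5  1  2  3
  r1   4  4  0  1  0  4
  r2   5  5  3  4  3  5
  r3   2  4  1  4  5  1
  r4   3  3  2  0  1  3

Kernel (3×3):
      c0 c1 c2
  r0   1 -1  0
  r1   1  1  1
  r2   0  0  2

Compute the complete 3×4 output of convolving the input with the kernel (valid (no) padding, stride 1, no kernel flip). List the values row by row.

14 12 11 14
15 24 19 15
11 11 11 17

Output[0,0]: The receptive field on the input at this output position is [4 4 5 / 4 4 0 / 5 5 3]. Elementwise product with the kernel and sum: 4·1 + 4·-1 + 4·1 + 4·1 + 0·1 + 3·2.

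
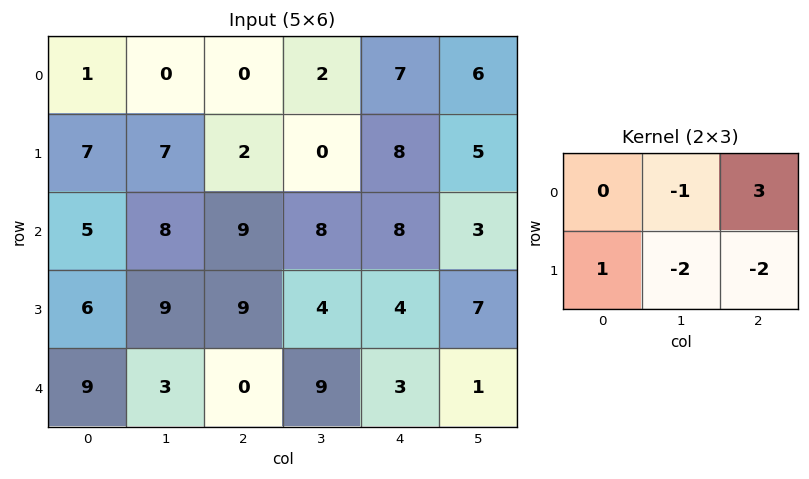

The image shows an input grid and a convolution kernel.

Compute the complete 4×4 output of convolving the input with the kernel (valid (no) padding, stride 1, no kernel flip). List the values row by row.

Output[0,0]: The receptive field on the input at this output position is [1 0 0 / 7 7 2]. Elementwise product with the kernel and sum: 0·-1 + 0·3 + 7·1 + 7·-2 + 2·-2.
Output[0,1]: The receptive field on the input at this output position is [0 0 2 / 7 2 0]. Elementwise product with the kernel and sum: 0·-1 + 2·3 + 7·1 + 2·-2 + 0·-2.

-11 9 5 -15
-30 -28 1 -7
-11 -2 9 -17
21 -12 -16 18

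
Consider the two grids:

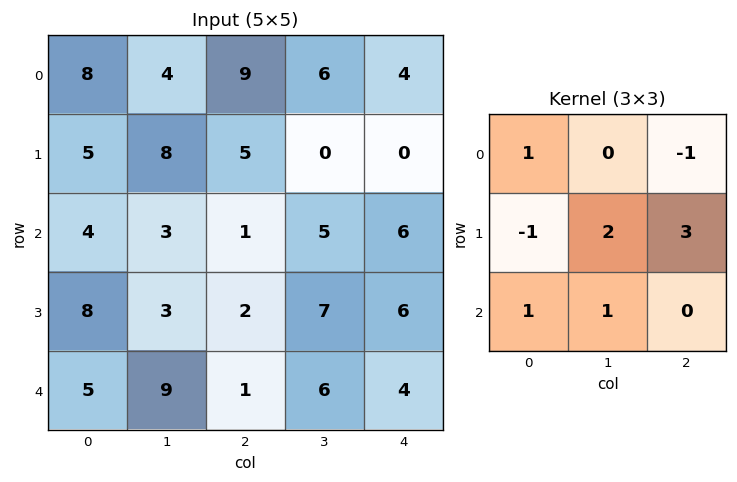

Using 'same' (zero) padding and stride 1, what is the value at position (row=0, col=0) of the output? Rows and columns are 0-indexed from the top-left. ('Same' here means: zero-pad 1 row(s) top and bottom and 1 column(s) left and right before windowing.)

33

The receptive field on the zero-padded input at this output position is [0 0 0 / 0 8 4 / 0 5 8]. Elementwise product with the kernel and sum: 0·1 + 0·-1 + 0·-1 + 8·2 + 4·3 + 0·1 + 5·1.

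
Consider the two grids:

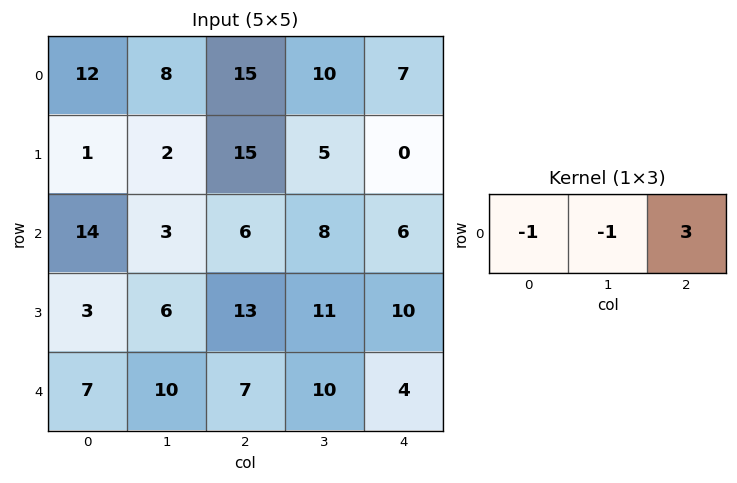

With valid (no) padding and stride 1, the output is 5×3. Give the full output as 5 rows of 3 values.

25 7 -4
42 -2 -20
1 15 4
30 14 6
4 13 -5

Output[0,0]: The receptive field on the input at this output position is [12 8 15]. Elementwise product with the kernel and sum: 12·-1 + 8·-1 + 15·3.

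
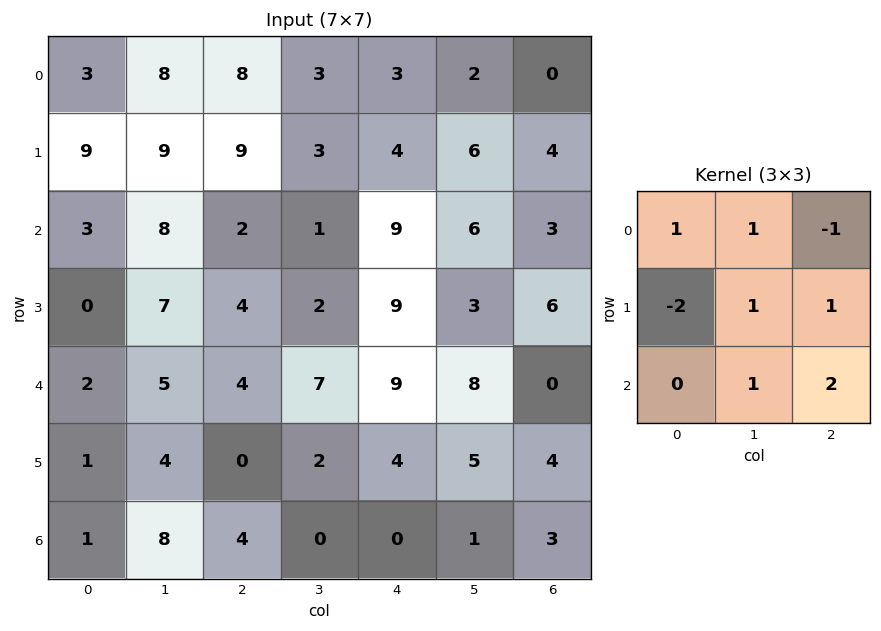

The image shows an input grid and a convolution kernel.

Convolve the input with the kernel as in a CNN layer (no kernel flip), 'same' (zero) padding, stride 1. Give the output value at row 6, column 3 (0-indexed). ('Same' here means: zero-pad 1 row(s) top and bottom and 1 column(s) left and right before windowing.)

The receptive field on the zero-padded input at this output position is [0 2 4 / 4 0 0 / 0 0 0]. Elementwise product with the kernel and sum: 0·1 + 2·1 + 4·-1 + 4·-2 + 0·1 + 0·1 + 0·1 + 0·2.

-10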